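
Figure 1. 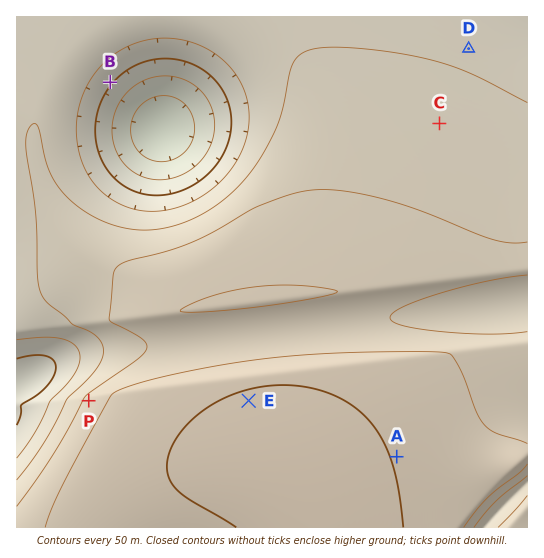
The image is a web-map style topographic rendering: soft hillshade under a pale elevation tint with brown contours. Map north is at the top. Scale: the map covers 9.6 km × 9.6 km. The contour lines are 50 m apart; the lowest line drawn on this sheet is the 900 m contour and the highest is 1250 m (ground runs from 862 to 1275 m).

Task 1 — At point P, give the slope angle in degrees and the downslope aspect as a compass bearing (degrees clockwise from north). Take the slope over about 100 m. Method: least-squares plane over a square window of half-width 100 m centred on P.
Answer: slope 8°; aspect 299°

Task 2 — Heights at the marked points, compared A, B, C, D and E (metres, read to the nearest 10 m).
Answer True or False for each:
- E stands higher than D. True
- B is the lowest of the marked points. True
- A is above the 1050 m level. True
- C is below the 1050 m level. False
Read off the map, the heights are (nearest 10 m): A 1250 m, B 1010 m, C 1120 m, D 1090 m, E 1250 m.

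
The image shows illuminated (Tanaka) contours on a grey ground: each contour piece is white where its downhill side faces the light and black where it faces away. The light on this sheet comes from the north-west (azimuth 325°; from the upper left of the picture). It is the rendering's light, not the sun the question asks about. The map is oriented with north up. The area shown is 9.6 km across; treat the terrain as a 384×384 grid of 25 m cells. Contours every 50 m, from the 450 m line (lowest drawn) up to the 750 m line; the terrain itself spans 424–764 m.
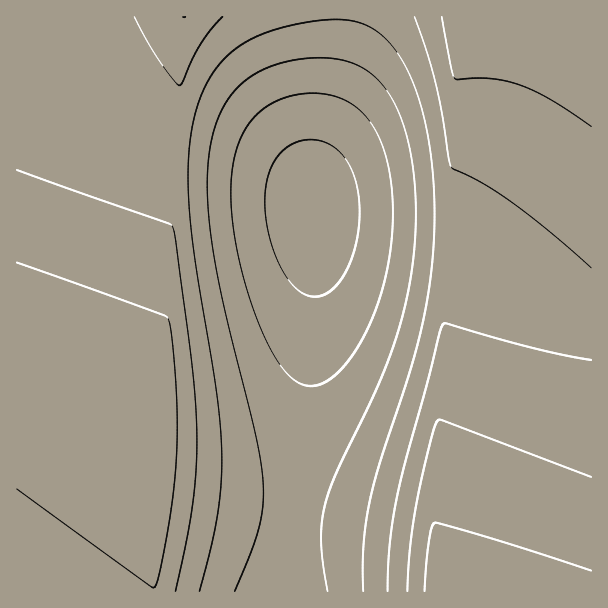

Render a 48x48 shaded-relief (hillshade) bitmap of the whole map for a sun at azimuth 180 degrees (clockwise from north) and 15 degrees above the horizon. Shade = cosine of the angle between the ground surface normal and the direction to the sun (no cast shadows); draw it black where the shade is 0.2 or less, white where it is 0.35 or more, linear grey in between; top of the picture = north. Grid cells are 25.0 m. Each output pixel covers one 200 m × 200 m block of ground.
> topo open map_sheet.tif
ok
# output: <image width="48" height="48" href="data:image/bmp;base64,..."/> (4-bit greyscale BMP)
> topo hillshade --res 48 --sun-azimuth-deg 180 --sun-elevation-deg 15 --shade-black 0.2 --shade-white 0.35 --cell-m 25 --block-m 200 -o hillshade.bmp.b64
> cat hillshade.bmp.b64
<image width="48" height="48" href="data:image/bmp;base64,Qk32BAAAAAAAAHYAAAAoAAAAMAAAADAAAAABAAQAAAAAAIAEAAATCwAAEwsAABAAAAAAAAAAAAAAABEREQAiIiIAMzMzAERERABVVVUAZmZmAHd3dwCIiIgAmZmZAKqqqgC7u7sAzMzMAN3d3QDu7u4A////AIiIiIiIiJmZiIiIh3d2ZmVVVVVVVERERIiIiIiIiJmYiIiId3dmZlVVVVVVREREQ4iIiIiIiJiIiIiHd3ZmZVVEVVVERERDM4iIiIiIiJiIiIh3d2ZmVVRERVREREMzM4iIiIiIiIiIiHd3dmZlVUREREREQzMzM4iIiIiIiIiIh3d3ZmZVVERDRERDMzMzM4iIiIiIiIiHd3dmZlVVREQzNEQzMzMzM4iIiIiId4h3d3ZmZVVUREMzNDMzMzMzM4iIiIh3d3d3dmZmVVVERDMyMzMzMzMzM4iIiHd3d3d3ZmZVVVREMzMiIzMzMzMzM4iId3d3dndmZmVVVERDMzMiIzMzMzMzM4h3d3d2ZmZmZVVVREQzMzIiIzMzMzMzM3d3d3dmZmZmVVVUREMzMyIiIzMzMzMzM3d3d2ZmZmZVVVRERDMzMiIiIzMzMzMzM3d3ZmZmVVVVVUREQzMzIiIiIjMzMzMzM3dmZmZVVVVVREREMzMyIiIiIjMzMzMzM2ZmZlVVVVVEREQzMzMyIiIiIjMzMzMzRGZmVVVVREREREMzMzMiIiIiIzMzMzNERGZVVVVERERERDMzMzIiIiIiIzMzM0RERFVVVUREREREMzMzMzIiIiIiIzMzRERERVVVREREQzRDMzMzMzIiIiIiIzNERERFVVVERERDMzQzMzMzMzMiIiIiI0REREVVVUREREMzMzMzMzMzMzMzMyIiI0RERVVVVkREQzMzMzMzMzMzMzMzMzMzM0RFVVVWZkRDMzMzMzMzMzMzMzMzMzMzNEVVVVZmZkMzMzMzMzMzMzMzMzMzMzMzNFVVVmZmZzMzMzMzMzMzMzMzMzM0RERERFVWZmZndzMzMzMzMzMzMzNERERERERERVZmZmd3dzMzMzMzMzMzRERERERERERERWZmZ3d3dzMzMzMzMzRERERERFVVVVVVVWZnd3d3eDMzMzMzMzREREVVVVVVVVVVVmd3d3d4iDMzMzMzMzREVVVVVmZmZmZmZnd3d3iIiDMzMzMzNERVVVZmZmZmZmZmZnd3iIiIiDMzMzMzREVVZmZnd3d3d3d2Z3iIiIiIiDMzMzNEREVmZnd3iIiIiHd3d4iIiIiIiDMzMzRERVZmd3iIiJmYiIiHd4iIiIiIiDMzM0REVVZ3eImZmZmZmZiIiIiIiIiIiDMzRERVVmd4iZmqqqqqqpmYiJmZiIiIiDM0REVVZneImaq7u7u7uqqZiJmZmIiIiDRERFVWZ3iZqru8zMzMu6qpmJmZmIiIiERERVVmd4iaq7zM3d3My7qpmZmZmIiIiERFVVZneImqvM3d3d3dzLuqmZmZmIiIiERVVWZneImrzN3e7u7d3Mu6mZmZmIiId1VVVmZ3iJq7zN3u7u7t3Mu6mZmZiIiHd1VWZmd4iZq8zd7u7u7t3Mu6mZmYiIh3d1VmZnd4iZq8zd3u7u7d3MuqmZmYiHd3dlZmZ3eIiZq8zN3e7u3dzLupmImIh3d3ZmZmd3eIiZq7zN3d3d3cy7qpmIiIh3d2Zg=="/>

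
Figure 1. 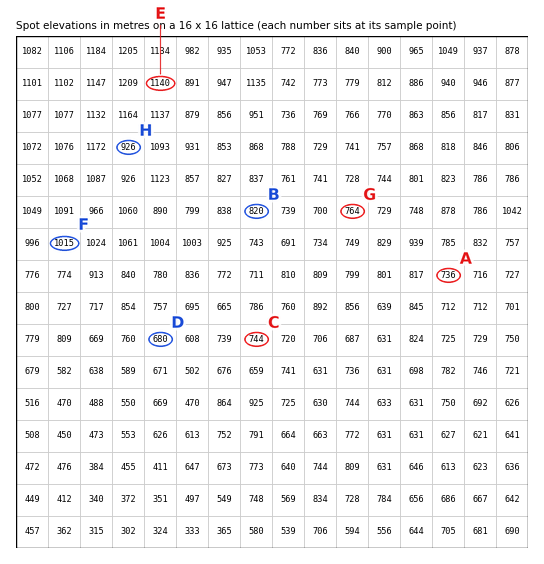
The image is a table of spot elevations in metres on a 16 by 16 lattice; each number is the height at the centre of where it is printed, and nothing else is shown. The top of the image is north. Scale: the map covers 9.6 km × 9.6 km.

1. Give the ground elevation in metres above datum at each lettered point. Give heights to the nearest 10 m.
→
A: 740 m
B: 820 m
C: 740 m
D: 680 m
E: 1140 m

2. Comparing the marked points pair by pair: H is below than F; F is above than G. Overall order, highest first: F H G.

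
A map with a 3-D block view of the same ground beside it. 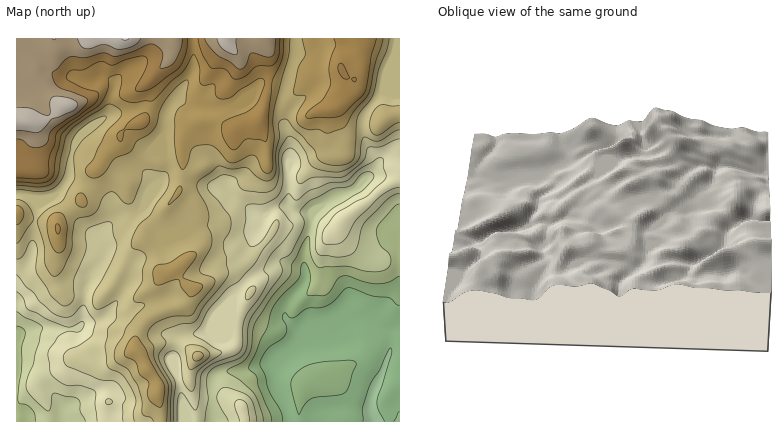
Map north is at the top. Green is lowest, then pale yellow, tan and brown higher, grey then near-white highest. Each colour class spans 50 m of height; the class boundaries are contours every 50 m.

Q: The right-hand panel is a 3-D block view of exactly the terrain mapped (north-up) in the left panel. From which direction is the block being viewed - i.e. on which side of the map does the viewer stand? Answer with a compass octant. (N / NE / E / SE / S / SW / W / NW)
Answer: N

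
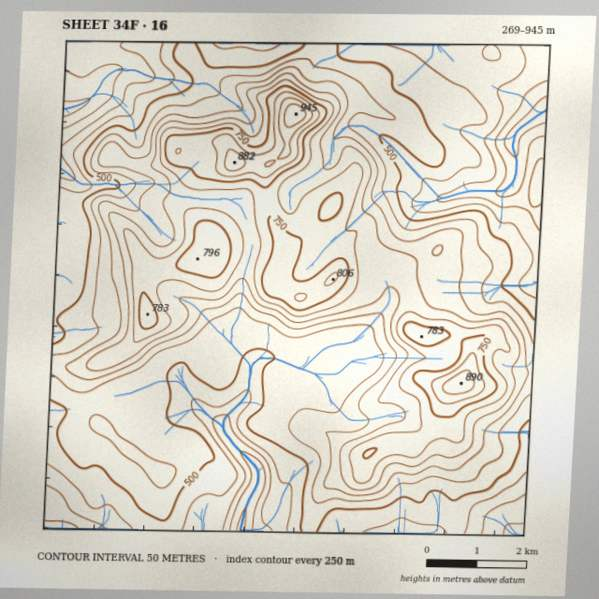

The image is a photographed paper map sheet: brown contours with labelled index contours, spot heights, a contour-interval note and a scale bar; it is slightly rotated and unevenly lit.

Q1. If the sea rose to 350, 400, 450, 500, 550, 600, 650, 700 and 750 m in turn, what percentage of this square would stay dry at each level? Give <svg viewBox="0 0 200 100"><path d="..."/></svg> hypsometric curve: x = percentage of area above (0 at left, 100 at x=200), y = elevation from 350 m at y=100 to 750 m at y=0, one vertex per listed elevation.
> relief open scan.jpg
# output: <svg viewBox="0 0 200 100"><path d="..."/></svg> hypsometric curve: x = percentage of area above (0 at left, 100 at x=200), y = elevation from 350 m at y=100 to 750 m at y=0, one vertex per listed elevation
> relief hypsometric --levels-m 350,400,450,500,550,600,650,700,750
<svg viewBox="0 0 200 100"><path d="M194 100l-10-12-18-13-31-13-40-12-21-12-18-13-21-13-19-12"/></svg>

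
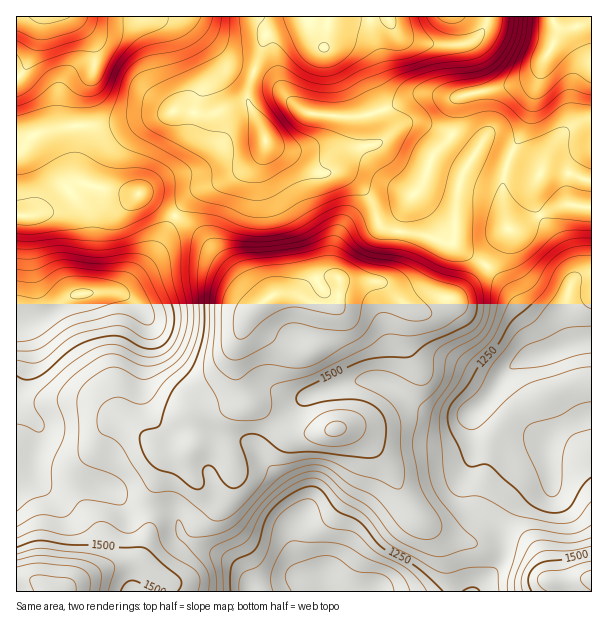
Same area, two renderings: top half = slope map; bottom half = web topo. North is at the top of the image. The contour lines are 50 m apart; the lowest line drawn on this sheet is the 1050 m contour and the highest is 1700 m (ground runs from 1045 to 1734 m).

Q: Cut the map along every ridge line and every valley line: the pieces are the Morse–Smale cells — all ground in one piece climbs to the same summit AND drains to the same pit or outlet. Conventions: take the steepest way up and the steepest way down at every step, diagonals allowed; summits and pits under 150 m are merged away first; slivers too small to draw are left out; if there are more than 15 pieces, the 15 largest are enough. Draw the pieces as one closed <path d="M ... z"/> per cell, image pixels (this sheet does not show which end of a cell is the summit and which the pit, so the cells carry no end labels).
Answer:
<path d="M488 266l-3 0-29 30-15 4-18 12-9-2-10-6-21-21-42-3-4 25-2 2-13-1-6 32-7 11-7 0-14-5-18-8-16-15-2-9-4 3-10 24-3 26 3 16 9 20 16 9 18 17 10 6 27 0 17-5 12 0 13 6 30 33 18 36 17 20 16 11 20 7 24 6 18 1-1-30 4-9 16-17 24-11 4-4-3-34 10-11 9-6 26-12 0-139-5-1-11 4-5 6-3 7-3 14 0 19 6 20-19 8-4 0-12-26-28-38z"/><path d="M177 217l-3 1-23 40-29 32-44 4-10 4-26 20-26 6 0 81 17 15 5 8-7 37 1 6 6 5 42 2 34 14 17 14 18 2 2-13 12-30-1-10 18 1 12-8 4-5-2-30 27-4 23-13-8-21-1-22 5-18 8-20 4-3 2 9 16 15 18 8 14 5 7 0 7-11 6-32 13 1 2-2 3-12 0-14-4-2-16 1-23 16-21 0-15 7-13-11-43-51z"/><path d="M245 397l-24 12-27 4 2 30-4 5-12 8-17 0 0 9-12 30-1 12 21 4 5 5 5 18 5 6 20 10 18 6 13 9 10 11 8 16 221 0 20-23 6-12 0-8-2-2-15 0-24-6-17-6-19-12-17-20-18-36-30-33-13-6-12 0-17 5-27 0-10-6-18-17-14-7z"/><path d="M327 16l-22 0-15 9-21 7-4 4-18 59 1 9 16 28 1 15-6 11-13 11-54 25-17 22 22 14 38 42 13 18 13 11 15-7 21 0 17-12 12-5 10 0 9 5 38 0 7-6 6-15 2-28-2-3-10-1-7-5-11-29-12-14-15-9-11-1 23-21 21-5 9-5 5-6 0-11-20-55-7-14-13-8-24 1 4-23z"/><path d="M303 16l-231 0 19 23 5 14-4 19-12 18-4 14 2 75 6 5 23 6 34 4 35 22 8-13 13-11 27-11 27-15 8-8 6-11-1-15-17-33 3-18 10-27 4-15 5-7 21-7 12-6z"/><path d="M71 16l-55 1 1 307 13-2 12-4 21-17 15-7 44-4 29-32 24-42-34-22-34-4-23-6-6-5-2-75 4-14 12-18 4-19-8-18z"/><path d="M591 16l-38 1 3 9 0 10-3 9-9 14-3 9-10 11-30 9-34 6-9 4-4 33-3 6-18 18-12 31-9 9-8 15-5 22 18 2 23 7 12 1 34 23 23-36 7 0 23-13 24-11 29 2z"/><path d="M552 16l-64 0-1 7-6 10-7 7-12 4-30 0-27-6-13-11-5-11-58 0-5 31 24-1 13 8 7 14 20 55 0 11-5 6-9 5-21 5-23 21 11 1 15 9 12 14 11 29 7 5 12 3 6-22 8-15 9-9 12-31 18-18 3-6 4-33 9-4 34-6 30-9 10-11 3-9 9-14 3-9 0-10z"/><path d="M17 406l-1 185 152 1 0-11-24-17-6-3 4-6 6-18 2-28-19-3-17-14-34-14-42-2-6-5-1-6 7-37-2-6z"/><path d="M591 415l-25 11-16 12-3 5 3 34-4 4-24 11-11 11-9 15 2 30 14 2 10 4 10 10 10 16 44-2z"/><path d="M576 205l-13 0-9 3-38 21-7 0-16 28-7 9 22 22 28 38 12 26 4 0 19-8-6-20 0-19 3-14 3-7 5-6 16-5 0-64z"/><path d="M408 232l-10 1-4 34-4 9-11 6 4 1 21 21 10 6 9 2 18-12 15-4 30-30-34-24z"/><path d="M159 508l-9 1-2 28-6 18-4 6 6 3 21 14 4 6 1 8 84-1-4-10-13-16-13-9-18-6-20-10-5-6-5-18-5-5z"/><path d="M486 16l-98 1 4 10 13 11 27 6 30 0 12-4 7-7 6-10z"/><path d="M512 548l-10 1-3 15-21 24-1 4 81-1 0-9-10-2-10-16-10-10z"/>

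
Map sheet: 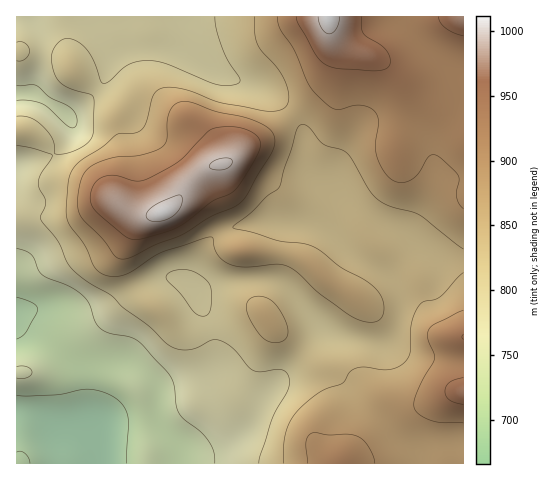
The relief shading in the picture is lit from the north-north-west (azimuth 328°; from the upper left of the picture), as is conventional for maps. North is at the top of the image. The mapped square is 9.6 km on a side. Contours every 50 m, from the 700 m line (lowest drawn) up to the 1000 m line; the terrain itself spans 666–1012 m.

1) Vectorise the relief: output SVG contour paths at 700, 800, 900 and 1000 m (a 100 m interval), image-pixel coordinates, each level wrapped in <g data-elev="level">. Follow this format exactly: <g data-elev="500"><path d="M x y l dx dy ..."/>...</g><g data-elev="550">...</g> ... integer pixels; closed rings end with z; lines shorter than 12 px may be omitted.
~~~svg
<g data-elev="700"><path d="M30 463l-2-5-3-5-5-2-3 1"/><path d="M17 395l39 0 32-6 13 2 12 6 10 8 5 12-2 46"/><path d="M17 297l17 7 4 5-12 23-9 7"/></g><g data-elev="800"><path d="M199 315l-6-4-12-17-14-14-1-3 2-4 10-3 11 0 10 4 9 9 3 9-1 18-4 6z"/><path d="M17 145l17 4 18 6-11 18-2 7 0 8 7 14-6 16 18 24 10 22 10 10 12 9 21 12 11 12 25 18 18 17 8 5 8 3 9 0 9-3 12-7 7 0 14 8 16 18 5 5 7 1 19-3 5 1 3 4 3 7-2 8-16 29-13 45"/><path d="M17 61l4 0 4-2 5-7-2-5-3-4-4-1-4 0"/><path d="M215 17l1 12 5 16 7 16 12 17 0 3-2 2-10 3-12-2-49-20-20-4-10 2-8 3-19 16-7 2-2-2-8-21-6-11-11-8-10-2-7 3-6 8-2 9 2 10 4 9 6 7 11 5 16 4 3 3 1 33-3 9-6 6-10 6-12 3-8 0-2-15-10-13-12-8-14-2"/></g><g data-elev="900"><path d="M375 463l-2-7-4-9-5-6-6-4-9-3-21 1-13-2-6 2-3 5 2 23"/><path d="M463 310l-28 14-6 5-1 10 6 15 0 6-14 25-6 19 0 5 4 4 12 7 11 3 22 0"/><path d="M118 258l5 1 7-1 25-13 25-9 30-19 22-9 8-5 7-8 26-44 2-11-4-9-8-7-14-5-33-7-24-10-11 0-7 3-5 7-2 10 0 17-2 5-4 4-21 7-30 3-13 5-8 5-6 7-3 10-2 16 1 10 4 9 19 18 11 16z"/><path d="M277 17l3 12 14 21 15 34 9 12 10 9 7 4 5 0 13-3 8-1 9 3 6 5 3 10-4 20 1 10 5 13 7 10 10 6 11-1 9-7 10-17 4-2 5 0 21 20 1 5-3 12 1 5 2 6 4 6"/></g><g data-elev="1000"><path d="M150 221l12 0 12-6 7-9 1-6-1-5-3 0-12 5-15 8-5 7 1 3z"/><path d="M213 169l8 1 6-2 4-3 1-5-5-2-12 2-6 6 1 2z"/><path d="M318 17l4 12 4 4 3 1 4-1 3-4 4-12"/></g>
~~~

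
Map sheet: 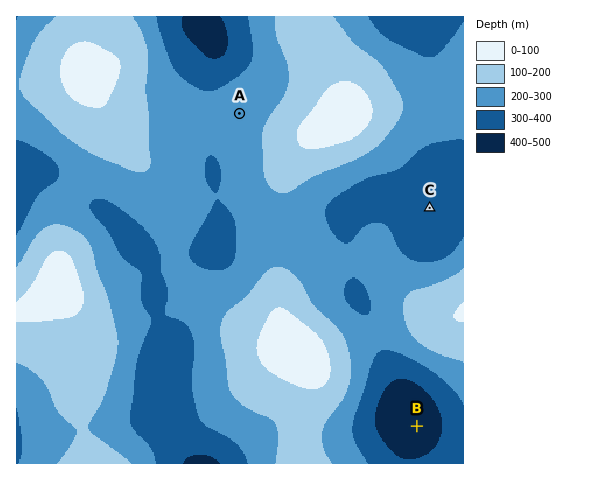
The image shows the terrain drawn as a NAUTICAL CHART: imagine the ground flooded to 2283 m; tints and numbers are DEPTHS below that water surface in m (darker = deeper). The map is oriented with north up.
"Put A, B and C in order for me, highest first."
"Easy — A C B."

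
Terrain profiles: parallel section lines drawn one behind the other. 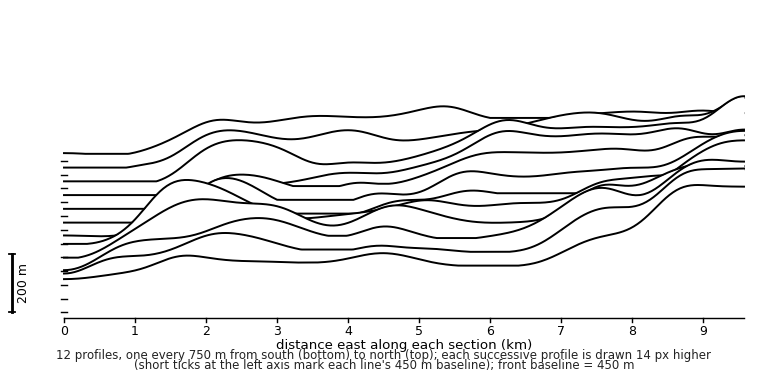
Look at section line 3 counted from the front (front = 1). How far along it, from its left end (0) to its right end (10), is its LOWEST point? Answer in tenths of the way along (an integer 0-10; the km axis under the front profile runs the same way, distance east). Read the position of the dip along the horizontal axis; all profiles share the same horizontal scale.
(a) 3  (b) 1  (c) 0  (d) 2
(c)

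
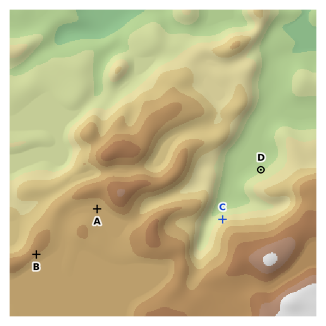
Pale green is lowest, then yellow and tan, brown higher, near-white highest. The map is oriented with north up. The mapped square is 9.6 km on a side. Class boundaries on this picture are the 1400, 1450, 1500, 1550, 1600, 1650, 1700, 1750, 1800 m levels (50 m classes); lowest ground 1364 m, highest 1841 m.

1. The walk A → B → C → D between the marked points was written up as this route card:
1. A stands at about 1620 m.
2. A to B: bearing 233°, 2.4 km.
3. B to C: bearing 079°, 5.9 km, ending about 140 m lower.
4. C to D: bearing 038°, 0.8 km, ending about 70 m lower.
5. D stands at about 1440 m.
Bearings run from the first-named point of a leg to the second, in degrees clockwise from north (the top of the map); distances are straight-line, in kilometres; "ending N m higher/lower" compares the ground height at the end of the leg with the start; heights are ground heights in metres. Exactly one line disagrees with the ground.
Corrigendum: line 4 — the distance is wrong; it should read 2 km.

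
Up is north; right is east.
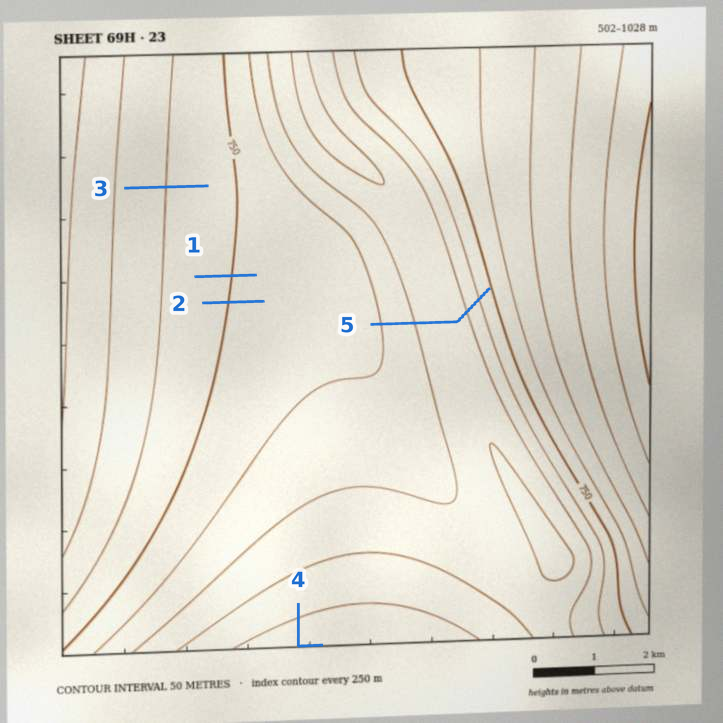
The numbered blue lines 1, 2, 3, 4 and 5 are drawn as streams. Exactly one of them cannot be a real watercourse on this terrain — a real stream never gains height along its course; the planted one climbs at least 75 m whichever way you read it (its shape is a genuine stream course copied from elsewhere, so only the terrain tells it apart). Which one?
5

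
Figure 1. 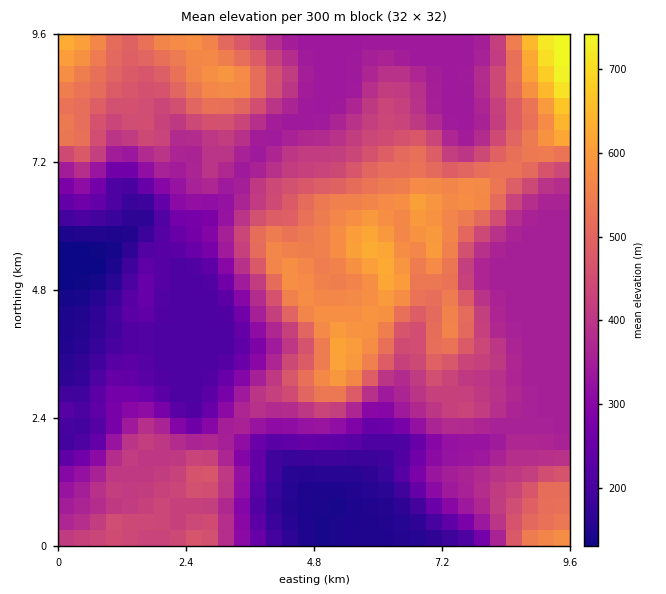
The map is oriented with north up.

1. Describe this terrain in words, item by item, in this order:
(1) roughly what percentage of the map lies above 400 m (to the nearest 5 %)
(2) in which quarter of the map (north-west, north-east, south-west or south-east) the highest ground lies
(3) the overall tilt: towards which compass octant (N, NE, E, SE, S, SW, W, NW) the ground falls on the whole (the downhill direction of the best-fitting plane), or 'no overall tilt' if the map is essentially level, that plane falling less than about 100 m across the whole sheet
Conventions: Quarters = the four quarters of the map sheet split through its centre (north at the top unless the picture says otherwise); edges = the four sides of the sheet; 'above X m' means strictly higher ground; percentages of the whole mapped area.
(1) Ground above 400 m makes up about 45 % of the sheet.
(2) The highest point lies in the north-east quarter of the map.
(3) Overall the map slopes down towards the south-west.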